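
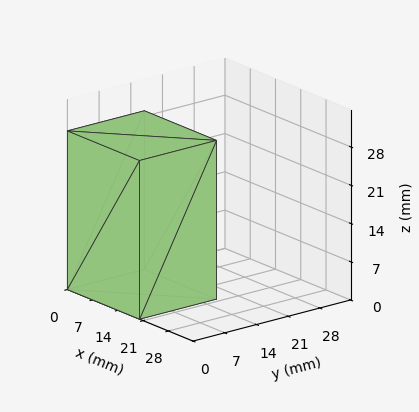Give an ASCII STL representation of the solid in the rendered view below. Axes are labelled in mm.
Reading the render: the shape is a rectangular box, roughly 20 × 17 mm footprint and 29 mm tall (dimensions read to the nearest mm from the axis ticks). For the STL, each face is triangulated and given an outward normal.

solid part
  facet normal 0.0000 0.0000 -1.0000
    outer loop
      vertex 20.000 17.000 0.000
      vertex 20.000 0.000 0.000
      vertex 0.000 0.000 0.000
    endloop
  endfacet
  facet normal 0.0000 0.0000 -1.0000
    outer loop
      vertex 0.000 17.000 0.000
      vertex 20.000 17.000 0.000
      vertex 0.000 0.000 0.000
    endloop
  endfacet
  facet normal 0.0000 0.0000 1.0000
    outer loop
      vertex 0.000 0.000 29.000
      vertex 20.000 0.000 29.000
      vertex 20.000 17.000 29.000
    endloop
  endfacet
  facet normal 0.0000 0.0000 1.0000
    outer loop
      vertex 0.000 0.000 29.000
      vertex 20.000 17.000 29.000
      vertex 0.000 17.000 29.000
    endloop
  endfacet
  facet normal 0.0000 -1.0000 0.0000
    outer loop
      vertex 0.000 0.000 0.000
      vertex 20.000 0.000 0.000
      vertex 20.000 0.000 29.000
    endloop
  endfacet
  facet normal 0.0000 -1.0000 0.0000
    outer loop
      vertex 0.000 0.000 0.000
      vertex 20.000 0.000 29.000
      vertex 0.000 0.000 29.000
    endloop
  endfacet
  facet normal 0.0000 1.0000 0.0000
    outer loop
      vertex 20.000 17.000 29.000
      vertex 20.000 17.000 0.000
      vertex 0.000 17.000 0.000
    endloop
  endfacet
  facet normal 0.0000 1.0000 0.0000
    outer loop
      vertex 0.000 17.000 29.000
      vertex 20.000 17.000 29.000
      vertex 0.000 17.000 0.000
    endloop
  endfacet
  facet normal -1.0000 0.0000 0.0000
    outer loop
      vertex 0.000 17.000 29.000
      vertex 0.000 17.000 0.000
      vertex 0.000 0.000 0.000
    endloop
  endfacet
  facet normal -1.0000 0.0000 0.0000
    outer loop
      vertex 0.000 0.000 29.000
      vertex 0.000 17.000 29.000
      vertex 0.000 0.000 0.000
    endloop
  endfacet
  facet normal 1.0000 0.0000 0.0000
    outer loop
      vertex 20.000 0.000 0.000
      vertex 20.000 17.000 0.000
      vertex 20.000 17.000 29.000
    endloop
  endfacet
  facet normal 1.0000 0.0000 0.0000
    outer loop
      vertex 20.000 0.000 0.000
      vertex 20.000 17.000 29.000
      vertex 20.000 0.000 29.000
    endloop
  endfacet
endsolid part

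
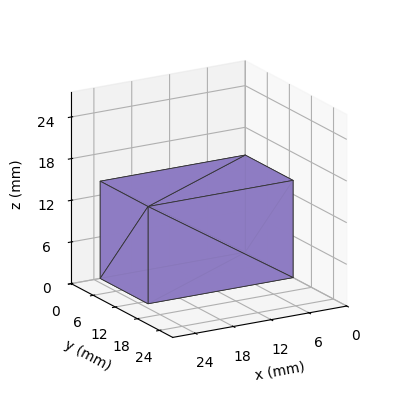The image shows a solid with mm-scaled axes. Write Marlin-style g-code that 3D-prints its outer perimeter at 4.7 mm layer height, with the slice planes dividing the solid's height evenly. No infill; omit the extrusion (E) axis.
Reading the render: the shape is a rectangular box, roughly 23 × 13 mm footprint and 14 mm tall (dimensions read to the nearest mm from the axis ticks). For the g-code, the solid's height is divided into equal slices at the stated Δz and each level perimeter traced with G1 moves after a G0 lift.

; perimeter-only toolpath
G21 ; units = mm
G90 ; absolute positioning
G28 ; home
; layer 1
G0 Z4.7
G0 X0.0 Y0.0
G1 X23.0 Y0.0
G1 X23.0 Y13.0
G1 X0.0 Y13.0
G1 X0.0 Y0.0
; layer 2
G0 Z9.3
G0 X0.0 Y0.0
G1 X23.0 Y0.0
G1 X23.0 Y13.0
G1 X0.0 Y13.0
G1 X0.0 Y0.0
; layer 3
G0 Z14.0
G0 X0.0 Y0.0
G1 X23.0 Y0.0
G1 X23.0 Y13.0
G1 X0.0 Y13.0
G1 X0.0 Y0.0
M2 ; end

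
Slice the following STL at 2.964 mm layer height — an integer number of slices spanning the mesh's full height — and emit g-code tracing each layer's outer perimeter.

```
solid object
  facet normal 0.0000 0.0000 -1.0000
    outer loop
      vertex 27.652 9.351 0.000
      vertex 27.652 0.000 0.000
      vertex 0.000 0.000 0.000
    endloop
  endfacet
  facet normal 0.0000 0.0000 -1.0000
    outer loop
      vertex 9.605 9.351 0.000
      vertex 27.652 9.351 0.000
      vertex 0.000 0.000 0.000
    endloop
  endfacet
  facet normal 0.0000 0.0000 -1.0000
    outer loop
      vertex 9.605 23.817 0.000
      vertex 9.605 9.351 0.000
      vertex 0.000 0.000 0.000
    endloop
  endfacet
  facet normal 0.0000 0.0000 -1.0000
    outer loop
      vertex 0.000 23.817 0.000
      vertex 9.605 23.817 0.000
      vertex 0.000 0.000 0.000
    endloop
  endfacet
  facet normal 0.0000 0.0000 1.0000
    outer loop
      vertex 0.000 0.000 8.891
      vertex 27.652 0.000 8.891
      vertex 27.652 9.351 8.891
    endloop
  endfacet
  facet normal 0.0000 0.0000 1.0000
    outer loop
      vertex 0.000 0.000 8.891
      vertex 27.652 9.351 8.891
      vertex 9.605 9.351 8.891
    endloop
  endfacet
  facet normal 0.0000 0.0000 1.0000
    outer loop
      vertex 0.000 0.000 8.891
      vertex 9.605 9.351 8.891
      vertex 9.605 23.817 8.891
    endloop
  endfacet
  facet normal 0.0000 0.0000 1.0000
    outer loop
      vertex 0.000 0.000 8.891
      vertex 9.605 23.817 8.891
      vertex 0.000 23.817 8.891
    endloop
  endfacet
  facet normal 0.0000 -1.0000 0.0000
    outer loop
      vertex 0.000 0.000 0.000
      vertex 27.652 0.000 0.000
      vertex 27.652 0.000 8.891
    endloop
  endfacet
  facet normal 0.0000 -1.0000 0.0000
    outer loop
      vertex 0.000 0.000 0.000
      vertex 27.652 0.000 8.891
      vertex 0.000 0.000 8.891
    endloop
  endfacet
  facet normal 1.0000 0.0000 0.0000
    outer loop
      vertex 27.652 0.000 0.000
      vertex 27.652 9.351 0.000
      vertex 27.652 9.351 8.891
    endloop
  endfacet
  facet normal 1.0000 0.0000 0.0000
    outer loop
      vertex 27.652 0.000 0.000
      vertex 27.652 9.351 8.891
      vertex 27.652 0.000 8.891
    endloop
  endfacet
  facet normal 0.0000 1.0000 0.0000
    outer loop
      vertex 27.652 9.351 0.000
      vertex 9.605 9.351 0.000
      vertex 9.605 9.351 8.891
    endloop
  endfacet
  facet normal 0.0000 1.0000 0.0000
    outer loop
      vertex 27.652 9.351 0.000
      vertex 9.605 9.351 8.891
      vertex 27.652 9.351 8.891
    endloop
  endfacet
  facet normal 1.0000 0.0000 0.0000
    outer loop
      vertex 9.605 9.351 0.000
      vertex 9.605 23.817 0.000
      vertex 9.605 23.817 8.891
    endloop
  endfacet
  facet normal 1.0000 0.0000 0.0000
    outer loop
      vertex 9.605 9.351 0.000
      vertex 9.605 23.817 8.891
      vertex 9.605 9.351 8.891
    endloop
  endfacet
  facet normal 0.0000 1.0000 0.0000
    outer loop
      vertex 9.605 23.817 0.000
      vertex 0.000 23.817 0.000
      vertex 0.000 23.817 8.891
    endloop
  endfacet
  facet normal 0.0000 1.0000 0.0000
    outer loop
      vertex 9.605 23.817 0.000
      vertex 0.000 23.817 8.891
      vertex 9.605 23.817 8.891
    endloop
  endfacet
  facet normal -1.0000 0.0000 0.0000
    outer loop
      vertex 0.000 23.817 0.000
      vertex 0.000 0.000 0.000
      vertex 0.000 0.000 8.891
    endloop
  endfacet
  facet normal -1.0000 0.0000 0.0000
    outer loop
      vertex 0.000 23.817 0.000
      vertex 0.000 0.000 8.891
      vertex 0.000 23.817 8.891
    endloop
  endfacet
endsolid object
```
; perimeter-only toolpath
G21 ; units = mm
G90 ; absolute positioning
G28 ; home
; layer 1
G0 Z2.964
G0 X0.000 Y0.000
G1 X27.652 Y0.000
G1 X27.652 Y9.351
G1 X9.605 Y9.351
G1 X9.605 Y23.817
G1 X0.000 Y23.817
G1 X0.000 Y0.000
; layer 2
G0 Z5.927
G0 X0.000 Y0.000
G1 X27.652 Y0.000
G1 X27.652 Y9.351
G1 X9.605 Y9.351
G1 X9.605 Y23.817
G1 X0.000 Y23.817
G1 X0.000 Y0.000
; layer 3
G0 Z8.891
G0 X0.000 Y0.000
G1 X27.652 Y0.000
G1 X27.652 Y9.351
G1 X9.605 Y9.351
G1 X9.605 Y23.817
G1 X0.000 Y23.817
G1 X0.000 Y0.000
M2 ; end

The solid is an L-shaped prism: outer 27.7 × 23.8 mm, arm thicknesses ≈ 9.35 mm (horizontal) and 9.61 mm (vertical), extruded 8.89 mm in z. Slicing at Δz = 2.964 mm — 3 equal slices spanning the solid's height, so layer i sits at z = i·h/3 — gives 3 non-empty perimeters. Each is a 6-segment closed polygon; G0 lifts to the layer z and rapids to the start vertex, then G1 traces the edges.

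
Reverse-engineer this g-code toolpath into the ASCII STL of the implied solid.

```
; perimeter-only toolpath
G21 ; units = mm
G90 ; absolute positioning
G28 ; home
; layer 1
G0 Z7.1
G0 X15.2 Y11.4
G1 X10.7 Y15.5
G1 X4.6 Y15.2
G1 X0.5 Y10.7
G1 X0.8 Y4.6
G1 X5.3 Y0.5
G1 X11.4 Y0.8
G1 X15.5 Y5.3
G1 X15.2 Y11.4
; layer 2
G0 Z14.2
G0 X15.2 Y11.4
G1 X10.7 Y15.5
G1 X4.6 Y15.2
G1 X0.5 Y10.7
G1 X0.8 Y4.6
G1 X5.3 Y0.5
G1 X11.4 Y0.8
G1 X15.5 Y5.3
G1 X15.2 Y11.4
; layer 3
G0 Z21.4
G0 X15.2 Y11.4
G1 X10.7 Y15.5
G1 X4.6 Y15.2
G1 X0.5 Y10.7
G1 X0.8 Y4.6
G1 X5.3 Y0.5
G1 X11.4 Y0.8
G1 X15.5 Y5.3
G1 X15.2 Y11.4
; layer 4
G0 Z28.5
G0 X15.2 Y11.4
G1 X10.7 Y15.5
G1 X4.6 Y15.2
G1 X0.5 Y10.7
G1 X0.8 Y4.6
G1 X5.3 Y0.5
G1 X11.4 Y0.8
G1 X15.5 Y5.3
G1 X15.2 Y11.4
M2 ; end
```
solid part
  facet normal 0.0000 0.0000 -1.0000
    outer loop
      vertex 4.6 15.2 0.0
      vertex 10.7 15.5 0.0
      vertex 15.2 11.4 0.0
    endloop
  endfacet
  facet normal 0.0000 0.0000 -1.0000
    outer loop
      vertex 0.5 10.7 0.0
      vertex 4.6 15.2 0.0
      vertex 15.2 11.4 0.0
    endloop
  endfacet
  facet normal 0.0000 0.0000 -1.0000
    outer loop
      vertex 0.8 4.6 0.0
      vertex 0.5 10.7 0.0
      vertex 15.2 11.4 0.0
    endloop
  endfacet
  facet normal 0.0000 0.0000 -1.0000
    outer loop
      vertex 5.3 0.5 0.0
      vertex 0.8 4.6 0.0
      vertex 15.2 11.4 0.0
    endloop
  endfacet
  facet normal 0.0000 0.0000 -1.0000
    outer loop
      vertex 11.4 0.8 0.0
      vertex 5.3 0.5 0.0
      vertex 15.2 11.4 0.0
    endloop
  endfacet
  facet normal 0.0000 0.0000 -1.0000
    outer loop
      vertex 15.5 5.3 0.0
      vertex 11.4 0.8 0.0
      vertex 15.2 11.4 0.0
    endloop
  endfacet
  facet normal 0.0000 0.0000 1.0000
    outer loop
      vertex 15.2 11.4 28.5
      vertex 10.7 15.5 28.5
      vertex 4.6 15.2 28.5
    endloop
  endfacet
  facet normal 0.0000 0.0000 1.0000
    outer loop
      vertex 15.2 11.4 28.5
      vertex 4.6 15.2 28.5
      vertex 0.5 10.7 28.5
    endloop
  endfacet
  facet normal 0.0000 0.0000 1.0000
    outer loop
      vertex 15.2 11.4 28.5
      vertex 0.5 10.7 28.5
      vertex 0.8 4.6 28.5
    endloop
  endfacet
  facet normal 0.0000 0.0000 1.0000
    outer loop
      vertex 15.2 11.4 28.5
      vertex 0.8 4.6 28.5
      vertex 5.3 0.5 28.5
    endloop
  endfacet
  facet normal 0.0000 0.0000 1.0000
    outer loop
      vertex 15.2 11.4 28.5
      vertex 5.3 0.5 28.5
      vertex 11.4 0.8 28.5
    endloop
  endfacet
  facet normal 0.0000 0.0000 1.0000
    outer loop
      vertex 15.2 11.4 28.5
      vertex 11.4 0.8 28.5
      vertex 15.5 5.3 28.5
    endloop
  endfacet
  facet normal 0.6735 0.7392 0.0000
    outer loop
      vertex 15.2 11.4 0.0
      vertex 10.7 15.5 0.0
      vertex 10.7 15.5 28.5
    endloop
  endfacet
  facet normal 0.6735 0.7392 0.0000
    outer loop
      vertex 15.2 11.4 0.0
      vertex 10.7 15.5 28.5
      vertex 15.2 11.4 28.5
    endloop
  endfacet
  facet normal -0.0491 0.9988 0.0000
    outer loop
      vertex 10.7 15.5 0.0
      vertex 4.6 15.2 0.0
      vertex 4.6 15.2 28.5
    endloop
  endfacet
  facet normal -0.0491 0.9988 0.0000
    outer loop
      vertex 10.7 15.5 0.0
      vertex 4.6 15.2 28.5
      vertex 10.7 15.5 28.5
    endloop
  endfacet
  facet normal -0.7392 0.6735 0.0000
    outer loop
      vertex 4.6 15.2 0.0
      vertex 0.5 10.7 0.0
      vertex 0.5 10.7 28.5
    endloop
  endfacet
  facet normal -0.7392 0.6735 0.0000
    outer loop
      vertex 4.6 15.2 0.0
      vertex 0.5 10.7 28.5
      vertex 4.6 15.2 28.5
    endloop
  endfacet
  facet normal -0.9988 -0.0491 0.0000
    outer loop
      vertex 0.5 10.7 0.0
      vertex 0.8 4.6 0.0
      vertex 0.8 4.6 28.5
    endloop
  endfacet
  facet normal -0.9988 -0.0491 0.0000
    outer loop
      vertex 0.5 10.7 0.0
      vertex 0.8 4.6 28.5
      vertex 0.5 10.7 28.5
    endloop
  endfacet
  facet normal -0.6735 -0.7392 0.0000
    outer loop
      vertex 0.8 4.6 0.0
      vertex 5.3 0.5 0.0
      vertex 5.3 0.5 28.5
    endloop
  endfacet
  facet normal -0.6735 -0.7392 0.0000
    outer loop
      vertex 0.8 4.6 0.0
      vertex 5.3 0.5 28.5
      vertex 0.8 4.6 28.5
    endloop
  endfacet
  facet normal 0.0491 -0.9988 0.0000
    outer loop
      vertex 5.3 0.5 0.0
      vertex 11.4 0.8 0.0
      vertex 11.4 0.8 28.5
    endloop
  endfacet
  facet normal 0.0491 -0.9988 0.0000
    outer loop
      vertex 5.3 0.5 0.0
      vertex 11.4 0.8 28.5
      vertex 5.3 0.5 28.5
    endloop
  endfacet
  facet normal 0.7392 -0.6735 0.0000
    outer loop
      vertex 11.4 0.8 0.0
      vertex 15.5 5.3 0.0
      vertex 15.5 5.3 28.5
    endloop
  endfacet
  facet normal 0.7392 -0.6735 0.0000
    outer loop
      vertex 11.4 0.8 0.0
      vertex 15.5 5.3 28.5
      vertex 11.4 0.8 28.5
    endloop
  endfacet
  facet normal 0.9988 0.0491 0.0000
    outer loop
      vertex 15.5 5.3 0.0
      vertex 15.2 11.4 0.0
      vertex 15.2 11.4 28.5
    endloop
  endfacet
  facet normal 0.9988 0.0491 0.0000
    outer loop
      vertex 15.5 5.3 0.0
      vertex 15.2 11.4 28.5
      vertex 15.5 5.3 28.5
    endloop
  endfacet
endsolid part

The G0 Z moves step by Δz≈7.1 mm. Every layer's G1 loop is the same polygon, so the solid is a straight extrusion of it from z=0 to z≈28.5. Closing with flat bottom and top caps and triangulating gives 28 facets — a regular 8-sided prism (a cylinder approximated with 8 flat sides), circumscribed radius ≈ 8 mm, height ≈ 28.5 mm.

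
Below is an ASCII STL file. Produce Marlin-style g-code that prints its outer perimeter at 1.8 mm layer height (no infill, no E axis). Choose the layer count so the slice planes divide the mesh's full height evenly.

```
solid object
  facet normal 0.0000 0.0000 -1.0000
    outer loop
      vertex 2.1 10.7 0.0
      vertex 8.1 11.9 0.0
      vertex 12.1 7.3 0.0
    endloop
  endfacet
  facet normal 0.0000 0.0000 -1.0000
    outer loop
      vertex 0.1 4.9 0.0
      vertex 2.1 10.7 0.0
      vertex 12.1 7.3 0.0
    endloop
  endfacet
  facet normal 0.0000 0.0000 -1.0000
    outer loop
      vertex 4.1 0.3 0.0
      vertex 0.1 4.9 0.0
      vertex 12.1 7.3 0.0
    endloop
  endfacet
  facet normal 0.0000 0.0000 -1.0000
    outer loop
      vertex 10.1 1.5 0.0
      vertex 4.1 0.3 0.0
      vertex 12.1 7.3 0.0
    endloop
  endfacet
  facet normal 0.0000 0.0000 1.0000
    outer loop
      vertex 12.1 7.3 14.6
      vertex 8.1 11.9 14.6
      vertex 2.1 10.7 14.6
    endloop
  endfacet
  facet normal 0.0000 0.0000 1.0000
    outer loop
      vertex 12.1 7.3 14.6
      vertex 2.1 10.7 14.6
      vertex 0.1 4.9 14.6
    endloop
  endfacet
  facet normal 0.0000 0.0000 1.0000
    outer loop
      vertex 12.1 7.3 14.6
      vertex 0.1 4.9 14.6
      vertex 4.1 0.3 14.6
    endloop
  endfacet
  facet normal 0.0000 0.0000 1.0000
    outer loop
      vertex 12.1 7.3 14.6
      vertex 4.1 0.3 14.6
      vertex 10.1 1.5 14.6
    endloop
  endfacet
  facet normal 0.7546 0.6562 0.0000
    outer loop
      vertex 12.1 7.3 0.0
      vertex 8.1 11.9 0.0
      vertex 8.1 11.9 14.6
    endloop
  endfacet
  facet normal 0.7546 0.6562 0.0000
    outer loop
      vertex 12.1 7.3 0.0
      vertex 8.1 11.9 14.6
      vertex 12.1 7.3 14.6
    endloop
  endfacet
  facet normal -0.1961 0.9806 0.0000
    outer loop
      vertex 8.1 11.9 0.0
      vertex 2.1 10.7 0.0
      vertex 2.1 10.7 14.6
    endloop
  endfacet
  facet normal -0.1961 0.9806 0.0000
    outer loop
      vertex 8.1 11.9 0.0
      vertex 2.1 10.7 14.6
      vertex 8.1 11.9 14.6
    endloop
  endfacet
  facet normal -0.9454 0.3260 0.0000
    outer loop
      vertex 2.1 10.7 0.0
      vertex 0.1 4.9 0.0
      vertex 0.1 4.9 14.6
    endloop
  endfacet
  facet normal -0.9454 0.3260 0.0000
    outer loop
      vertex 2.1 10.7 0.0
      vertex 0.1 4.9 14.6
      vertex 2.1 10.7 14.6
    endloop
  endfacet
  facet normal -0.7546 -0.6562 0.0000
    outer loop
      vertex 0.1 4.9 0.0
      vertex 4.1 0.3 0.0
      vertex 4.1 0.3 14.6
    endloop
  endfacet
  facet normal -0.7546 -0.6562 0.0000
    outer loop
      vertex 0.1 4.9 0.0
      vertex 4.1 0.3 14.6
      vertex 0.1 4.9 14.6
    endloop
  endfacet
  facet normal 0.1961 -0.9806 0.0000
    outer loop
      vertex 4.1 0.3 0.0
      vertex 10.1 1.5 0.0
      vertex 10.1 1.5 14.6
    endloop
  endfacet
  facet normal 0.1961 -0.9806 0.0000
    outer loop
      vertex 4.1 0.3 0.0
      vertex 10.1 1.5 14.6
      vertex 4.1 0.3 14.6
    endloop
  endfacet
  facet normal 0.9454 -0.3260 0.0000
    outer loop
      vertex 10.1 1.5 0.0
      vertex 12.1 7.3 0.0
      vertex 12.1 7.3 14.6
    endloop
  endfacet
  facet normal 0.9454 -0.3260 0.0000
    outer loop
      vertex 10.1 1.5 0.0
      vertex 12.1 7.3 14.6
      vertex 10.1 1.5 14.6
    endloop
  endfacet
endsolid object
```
; perimeter-only toolpath
G21 ; units = mm
G90 ; absolute positioning
G28 ; home
; layer 1
G0 Z1.8
G0 X12.1 Y7.3
G1 X8.1 Y11.9
G1 X2.1 Y10.7
G1 X0.1 Y4.9
G1 X4.1 Y0.3
G1 X10.1 Y1.5
G1 X12.1 Y7.3
; layer 2
G0 Z3.6
G0 X12.1 Y7.3
G1 X8.1 Y11.9
G1 X2.1 Y10.7
G1 X0.1 Y4.9
G1 X4.1 Y0.3
G1 X10.1 Y1.5
G1 X12.1 Y7.3
; layer 3
G0 Z5.5
G0 X12.1 Y7.3
G1 X8.1 Y11.9
G1 X2.1 Y10.7
G1 X0.1 Y4.9
G1 X4.1 Y0.3
G1 X10.1 Y1.5
G1 X12.1 Y7.3
; layer 4
G0 Z7.3
G0 X12.1 Y7.3
G1 X8.1 Y11.9
G1 X2.1 Y10.7
G1 X0.1 Y4.9
G1 X4.1 Y0.3
G1 X10.1 Y1.5
G1 X12.1 Y7.3
; layer 5
G0 Z9.1
G0 X12.1 Y7.3
G1 X8.1 Y11.9
G1 X2.1 Y10.7
G1 X0.1 Y4.9
G1 X4.1 Y0.3
G1 X10.1 Y1.5
G1 X12.1 Y7.3
; layer 6
G0 Z10.9
G0 X12.1 Y7.3
G1 X8.1 Y11.9
G1 X2.1 Y10.7
G1 X0.1 Y4.9
G1 X4.1 Y0.3
G1 X10.1 Y1.5
G1 X12.1 Y7.3
; layer 7
G0 Z12.8
G0 X12.1 Y7.3
G1 X8.1 Y11.9
G1 X2.1 Y10.7
G1 X0.1 Y4.9
G1 X4.1 Y0.3
G1 X10.1 Y1.5
G1 X12.1 Y7.3
; layer 8
G0 Z14.6
G0 X12.1 Y7.3
G1 X8.1 Y11.9
G1 X2.1 Y10.7
G1 X0.1 Y4.9
G1 X4.1 Y0.3
G1 X10.1 Y1.5
G1 X12.1 Y7.3
M2 ; end

The solid is a regular 6-sided prism (a cylinder approximated with 6 flat sides), circumscribed radius ≈ 6.1 mm, height ≈ 14.6 mm. Slicing at Δz = 1.8 mm — 8 equal slices spanning the solid's height, so layer i sits at z = i·h/8 — gives 8 non-empty perimeters. Each is a 6-segment closed polygon; G0 lifts to the layer z and rapids to the start vertex, then G1 traces the edges.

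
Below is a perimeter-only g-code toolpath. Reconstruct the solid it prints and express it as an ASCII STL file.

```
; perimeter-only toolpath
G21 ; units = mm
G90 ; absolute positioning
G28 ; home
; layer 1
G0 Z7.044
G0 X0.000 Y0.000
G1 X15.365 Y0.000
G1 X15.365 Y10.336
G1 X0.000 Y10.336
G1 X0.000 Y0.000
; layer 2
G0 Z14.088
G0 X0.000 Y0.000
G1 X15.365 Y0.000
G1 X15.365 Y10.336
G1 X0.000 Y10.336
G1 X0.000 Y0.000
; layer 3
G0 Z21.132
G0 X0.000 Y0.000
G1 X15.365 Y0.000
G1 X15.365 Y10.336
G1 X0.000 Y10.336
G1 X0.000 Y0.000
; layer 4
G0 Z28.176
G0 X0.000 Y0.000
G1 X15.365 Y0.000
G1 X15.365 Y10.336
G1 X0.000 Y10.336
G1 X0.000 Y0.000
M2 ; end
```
solid part
  facet normal 0.0000 0.0000 -1.0000
    outer loop
      vertex 15.365 10.336 0.000
      vertex 15.365 0.000 0.000
      vertex 0.000 0.000 0.000
    endloop
  endfacet
  facet normal 0.0000 0.0000 -1.0000
    outer loop
      vertex 0.000 10.336 0.000
      vertex 15.365 10.336 0.000
      vertex 0.000 0.000 0.000
    endloop
  endfacet
  facet normal 0.0000 0.0000 1.0000
    outer loop
      vertex 0.000 0.000 28.176
      vertex 15.365 0.000 28.176
      vertex 15.365 10.336 28.176
    endloop
  endfacet
  facet normal 0.0000 0.0000 1.0000
    outer loop
      vertex 0.000 0.000 28.176
      vertex 15.365 10.336 28.176
      vertex 0.000 10.336 28.176
    endloop
  endfacet
  facet normal 0.0000 -1.0000 0.0000
    outer loop
      vertex 0.000 0.000 0.000
      vertex 15.365 0.000 0.000
      vertex 15.365 0.000 28.176
    endloop
  endfacet
  facet normal 0.0000 -1.0000 0.0000
    outer loop
      vertex 0.000 0.000 0.000
      vertex 15.365 0.000 28.176
      vertex 0.000 0.000 28.176
    endloop
  endfacet
  facet normal 0.0000 1.0000 0.0000
    outer loop
      vertex 15.365 10.336 28.176
      vertex 15.365 10.336 0.000
      vertex 0.000 10.336 0.000
    endloop
  endfacet
  facet normal 0.0000 1.0000 0.0000
    outer loop
      vertex 0.000 10.336 28.176
      vertex 15.365 10.336 28.176
      vertex 0.000 10.336 0.000
    endloop
  endfacet
  facet normal -1.0000 0.0000 0.0000
    outer loop
      vertex 0.000 10.336 28.176
      vertex 0.000 10.336 0.000
      vertex 0.000 0.000 0.000
    endloop
  endfacet
  facet normal -1.0000 0.0000 0.0000
    outer loop
      vertex 0.000 0.000 28.176
      vertex 0.000 10.336 28.176
      vertex 0.000 0.000 0.000
    endloop
  endfacet
  facet normal 1.0000 0.0000 0.0000
    outer loop
      vertex 15.365 0.000 0.000
      vertex 15.365 10.336 0.000
      vertex 15.365 10.336 28.176
    endloop
  endfacet
  facet normal 1.0000 0.0000 0.0000
    outer loop
      vertex 15.365 0.000 0.000
      vertex 15.365 10.336 28.176
      vertex 15.365 0.000 28.176
    endloop
  endfacet
endsolid part

The G0 Z moves step by Δz≈7.044 mm. Every layer's G1 loop is the same polygon, so the solid is a straight extrusion of it from z=0 to z≈28.2. Closing with flat bottom and top caps and triangulating gives 12 facets — a rectangular box, roughly 15.4 × 10.3 mm footprint and 28.2 mm tall.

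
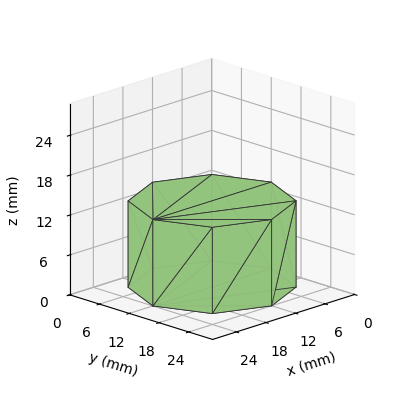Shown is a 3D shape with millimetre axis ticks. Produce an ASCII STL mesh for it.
Reading the render: the shape is a regular 8-sided prism (a cylinder approximated with 8 flat sides), circumscribed radius ≈ 12 mm, height ≈ 13 mm (dimensions read to the nearest mm from the axis ticks). For the STL, each face is triangulated and given an outward normal.

solid part
  facet normal 0.0000 0.0000 -1.0000
    outer loop
      vertex 12.000 24.000 0.000
      vertex 20.485 20.485 0.000
      vertex 24.000 12.000 0.000
    endloop
  endfacet
  facet normal 0.0000 0.0000 -1.0000
    outer loop
      vertex 3.515 20.485 0.000
      vertex 12.000 24.000 0.000
      vertex 24.000 12.000 0.000
    endloop
  endfacet
  facet normal 0.0000 0.0000 -1.0000
    outer loop
      vertex 0.000 12.000 0.000
      vertex 3.515 20.485 0.000
      vertex 24.000 12.000 0.000
    endloop
  endfacet
  facet normal 0.0000 0.0000 -1.0000
    outer loop
      vertex 3.515 3.515 0.000
      vertex 0.000 12.000 0.000
      vertex 24.000 12.000 0.000
    endloop
  endfacet
  facet normal 0.0000 0.0000 -1.0000
    outer loop
      vertex 12.000 0.000 0.000
      vertex 3.515 3.515 0.000
      vertex 24.000 12.000 0.000
    endloop
  endfacet
  facet normal 0.0000 0.0000 -1.0000
    outer loop
      vertex 20.485 3.515 0.000
      vertex 12.000 0.000 0.000
      vertex 24.000 12.000 0.000
    endloop
  endfacet
  facet normal 0.0000 0.0000 1.0000
    outer loop
      vertex 24.000 12.000 13.000
      vertex 20.485 20.485 13.000
      vertex 12.000 24.000 13.000
    endloop
  endfacet
  facet normal 0.0000 0.0000 1.0000
    outer loop
      vertex 24.000 12.000 13.000
      vertex 12.000 24.000 13.000
      vertex 3.515 20.485 13.000
    endloop
  endfacet
  facet normal 0.0000 0.0000 1.0000
    outer loop
      vertex 24.000 12.000 13.000
      vertex 3.515 20.485 13.000
      vertex 0.000 12.000 13.000
    endloop
  endfacet
  facet normal 0.0000 0.0000 1.0000
    outer loop
      vertex 24.000 12.000 13.000
      vertex 0.000 12.000 13.000
      vertex 3.515 3.515 13.000
    endloop
  endfacet
  facet normal 0.0000 0.0000 1.0000
    outer loop
      vertex 24.000 12.000 13.000
      vertex 3.515 3.515 13.000
      vertex 12.000 0.000 13.000
    endloop
  endfacet
  facet normal 0.0000 0.0000 1.0000
    outer loop
      vertex 24.000 12.000 13.000
      vertex 12.000 0.000 13.000
      vertex 20.485 3.515 13.000
    endloop
  endfacet
  facet normal 0.9239 0.3827 0.0000
    outer loop
      vertex 24.000 12.000 0.000
      vertex 20.485 20.485 0.000
      vertex 20.485 20.485 13.000
    endloop
  endfacet
  facet normal 0.9239 0.3827 0.0000
    outer loop
      vertex 24.000 12.000 0.000
      vertex 20.485 20.485 13.000
      vertex 24.000 12.000 13.000
    endloop
  endfacet
  facet normal 0.3827 0.9239 0.0000
    outer loop
      vertex 20.485 20.485 0.000
      vertex 12.000 24.000 0.000
      vertex 12.000 24.000 13.000
    endloop
  endfacet
  facet normal 0.3827 0.9239 0.0000
    outer loop
      vertex 20.485 20.485 0.000
      vertex 12.000 24.000 13.000
      vertex 20.485 20.485 13.000
    endloop
  endfacet
  facet normal -0.3827 0.9239 0.0000
    outer loop
      vertex 12.000 24.000 0.000
      vertex 3.515 20.485 0.000
      vertex 3.515 20.485 13.000
    endloop
  endfacet
  facet normal -0.3827 0.9239 0.0000
    outer loop
      vertex 12.000 24.000 0.000
      vertex 3.515 20.485 13.000
      vertex 12.000 24.000 13.000
    endloop
  endfacet
  facet normal -0.9239 0.3827 0.0000
    outer loop
      vertex 3.515 20.485 0.000
      vertex 0.000 12.000 0.000
      vertex 0.000 12.000 13.000
    endloop
  endfacet
  facet normal -0.9239 0.3827 0.0000
    outer loop
      vertex 3.515 20.485 0.000
      vertex 0.000 12.000 13.000
      vertex 3.515 20.485 13.000
    endloop
  endfacet
  facet normal -0.9239 -0.3827 0.0000
    outer loop
      vertex 0.000 12.000 0.000
      vertex 3.515 3.515 0.000
      vertex 3.515 3.515 13.000
    endloop
  endfacet
  facet normal -0.9239 -0.3827 0.0000
    outer loop
      vertex 0.000 12.000 0.000
      vertex 3.515 3.515 13.000
      vertex 0.000 12.000 13.000
    endloop
  endfacet
  facet normal -0.3827 -0.9239 0.0000
    outer loop
      vertex 3.515 3.515 0.000
      vertex 12.000 0.000 0.000
      vertex 12.000 0.000 13.000
    endloop
  endfacet
  facet normal -0.3827 -0.9239 0.0000
    outer loop
      vertex 3.515 3.515 0.000
      vertex 12.000 0.000 13.000
      vertex 3.515 3.515 13.000
    endloop
  endfacet
  facet normal 0.3827 -0.9239 0.0000
    outer loop
      vertex 12.000 0.000 0.000
      vertex 20.485 3.515 0.000
      vertex 20.485 3.515 13.000
    endloop
  endfacet
  facet normal 0.3827 -0.9239 0.0000
    outer loop
      vertex 12.000 0.000 0.000
      vertex 20.485 3.515 13.000
      vertex 12.000 0.000 13.000
    endloop
  endfacet
  facet normal 0.9239 -0.3827 0.0000
    outer loop
      vertex 20.485 3.515 0.000
      vertex 24.000 12.000 0.000
      vertex 24.000 12.000 13.000
    endloop
  endfacet
  facet normal 0.9239 -0.3827 0.0000
    outer loop
      vertex 20.485 3.515 0.000
      vertex 24.000 12.000 13.000
      vertex 20.485 3.515 13.000
    endloop
  endfacet
endsolid part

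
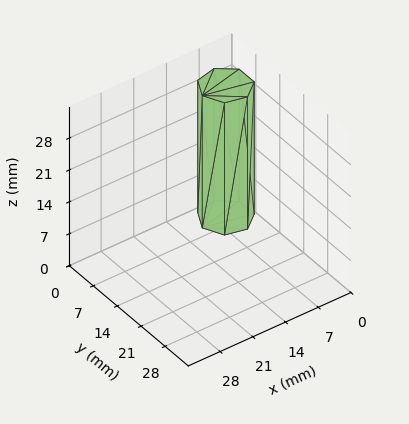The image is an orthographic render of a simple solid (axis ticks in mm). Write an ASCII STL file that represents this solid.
Reading the render: the shape is a regular 7-sided prism (a cylinder approximated with 7 flat sides), circumscribed radius ≈ 5 mm, height ≈ 29 mm (dimensions read to the nearest mm from the axis ticks). For the STL, each face is triangulated and given an outward normal.

solid part
  facet normal 0.0000 0.0000 -1.0000
    outer loop
      vertex 3.9 9.9 0.0
      vertex 8.1 8.9 0.0
      vertex 10.0 5.0 0.0
    endloop
  endfacet
  facet normal 0.0000 0.0000 -1.0000
    outer loop
      vertex 0.5 7.2 0.0
      vertex 3.9 9.9 0.0
      vertex 10.0 5.0 0.0
    endloop
  endfacet
  facet normal 0.0000 0.0000 -1.0000
    outer loop
      vertex 0.5 2.8 0.0
      vertex 0.5 7.2 0.0
      vertex 10.0 5.0 0.0
    endloop
  endfacet
  facet normal 0.0000 0.0000 -1.0000
    outer loop
      vertex 3.9 0.1 0.0
      vertex 0.5 2.8 0.0
      vertex 10.0 5.0 0.0
    endloop
  endfacet
  facet normal 0.0000 0.0000 -1.0000
    outer loop
      vertex 8.1 1.1 0.0
      vertex 3.9 0.1 0.0
      vertex 10.0 5.0 0.0
    endloop
  endfacet
  facet normal 0.0000 0.0000 1.0000
    outer loop
      vertex 10.0 5.0 29.0
      vertex 8.1 8.9 29.0
      vertex 3.9 9.9 29.0
    endloop
  endfacet
  facet normal 0.0000 0.0000 1.0000
    outer loop
      vertex 10.0 5.0 29.0
      vertex 3.9 9.9 29.0
      vertex 0.5 7.2 29.0
    endloop
  endfacet
  facet normal 0.0000 0.0000 1.0000
    outer loop
      vertex 10.0 5.0 29.0
      vertex 0.5 7.2 29.0
      vertex 0.5 2.8 29.0
    endloop
  endfacet
  facet normal 0.0000 0.0000 1.0000
    outer loop
      vertex 10.0 5.0 29.0
      vertex 0.5 2.8 29.0
      vertex 3.9 0.1 29.0
    endloop
  endfacet
  facet normal 0.0000 0.0000 1.0000
    outer loop
      vertex 10.0 5.0 29.0
      vertex 3.9 0.1 29.0
      vertex 8.1 1.1 29.0
    endloop
  endfacet
  facet normal 0.8990 0.4380 0.0000
    outer loop
      vertex 10.0 5.0 0.0
      vertex 8.1 8.9 0.0
      vertex 8.1 8.9 29.0
    endloop
  endfacet
  facet normal 0.8990 0.4380 0.0000
    outer loop
      vertex 10.0 5.0 0.0
      vertex 8.1 8.9 29.0
      vertex 10.0 5.0 29.0
    endloop
  endfacet
  facet normal 0.2316 0.9728 0.0000
    outer loop
      vertex 8.1 8.9 0.0
      vertex 3.9 9.9 0.0
      vertex 3.9 9.9 29.0
    endloop
  endfacet
  facet normal 0.2316 0.9728 0.0000
    outer loop
      vertex 8.1 8.9 0.0
      vertex 3.9 9.9 29.0
      vertex 8.1 8.9 29.0
    endloop
  endfacet
  facet normal -0.6219 0.7831 0.0000
    outer loop
      vertex 3.9 9.9 0.0
      vertex 0.5 7.2 0.0
      vertex 0.5 7.2 29.0
    endloop
  endfacet
  facet normal -0.6219 0.7831 0.0000
    outer loop
      vertex 3.9 9.9 0.0
      vertex 0.5 7.2 29.0
      vertex 3.9 9.9 29.0
    endloop
  endfacet
  facet normal -1.0000 0.0000 0.0000
    outer loop
      vertex 0.5 7.2 0.0
      vertex 0.5 2.8 0.0
      vertex 0.5 2.8 29.0
    endloop
  endfacet
  facet normal -1.0000 0.0000 0.0000
    outer loop
      vertex 0.5 7.2 0.0
      vertex 0.5 2.8 29.0
      vertex 0.5 7.2 29.0
    endloop
  endfacet
  facet normal -0.6219 -0.7831 0.0000
    outer loop
      vertex 0.5 2.8 0.0
      vertex 3.9 0.1 0.0
      vertex 3.9 0.1 29.0
    endloop
  endfacet
  facet normal -0.6219 -0.7831 0.0000
    outer loop
      vertex 0.5 2.8 0.0
      vertex 3.9 0.1 29.0
      vertex 0.5 2.8 29.0
    endloop
  endfacet
  facet normal 0.2316 -0.9728 0.0000
    outer loop
      vertex 3.9 0.1 0.0
      vertex 8.1 1.1 0.0
      vertex 8.1 1.1 29.0
    endloop
  endfacet
  facet normal 0.2316 -0.9728 0.0000
    outer loop
      vertex 3.9 0.1 0.0
      vertex 8.1 1.1 29.0
      vertex 3.9 0.1 29.0
    endloop
  endfacet
  facet normal 0.8990 -0.4380 0.0000
    outer loop
      vertex 8.1 1.1 0.0
      vertex 10.0 5.0 0.0
      vertex 10.0 5.0 29.0
    endloop
  endfacet
  facet normal 0.8990 -0.4380 0.0000
    outer loop
      vertex 8.1 1.1 0.0
      vertex 10.0 5.0 29.0
      vertex 8.1 1.1 29.0
    endloop
  endfacet
endsolid part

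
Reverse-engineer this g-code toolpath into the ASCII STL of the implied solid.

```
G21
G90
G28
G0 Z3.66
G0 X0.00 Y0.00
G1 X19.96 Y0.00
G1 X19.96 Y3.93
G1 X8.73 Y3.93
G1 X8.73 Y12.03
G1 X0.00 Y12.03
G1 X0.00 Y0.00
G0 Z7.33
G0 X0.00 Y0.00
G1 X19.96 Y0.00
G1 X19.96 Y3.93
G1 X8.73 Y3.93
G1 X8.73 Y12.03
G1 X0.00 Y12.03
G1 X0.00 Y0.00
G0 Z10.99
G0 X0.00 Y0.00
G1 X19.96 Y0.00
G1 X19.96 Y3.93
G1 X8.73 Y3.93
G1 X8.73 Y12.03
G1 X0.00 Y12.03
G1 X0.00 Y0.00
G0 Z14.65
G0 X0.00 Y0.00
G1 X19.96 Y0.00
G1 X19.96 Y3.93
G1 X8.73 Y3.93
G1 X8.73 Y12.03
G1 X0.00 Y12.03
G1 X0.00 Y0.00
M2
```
solid part
  facet normal 0.0000 0.0000 -1.0000
    outer loop
      vertex 19.96 3.93 0.00
      vertex 19.96 0.00 0.00
      vertex 0.00 0.00 0.00
    endloop
  endfacet
  facet normal 0.0000 0.0000 -1.0000
    outer loop
      vertex 8.73 3.93 0.00
      vertex 19.96 3.93 0.00
      vertex 0.00 0.00 0.00
    endloop
  endfacet
  facet normal 0.0000 0.0000 -1.0000
    outer loop
      vertex 8.73 12.03 0.00
      vertex 8.73 3.93 0.00
      vertex 0.00 0.00 0.00
    endloop
  endfacet
  facet normal 0.0000 0.0000 -1.0000
    outer loop
      vertex 0.00 12.03 0.00
      vertex 8.73 12.03 0.00
      vertex 0.00 0.00 0.00
    endloop
  endfacet
  facet normal 0.0000 0.0000 1.0000
    outer loop
      vertex 0.00 0.00 14.65
      vertex 19.96 0.00 14.65
      vertex 19.96 3.93 14.65
    endloop
  endfacet
  facet normal 0.0000 0.0000 1.0000
    outer loop
      vertex 0.00 0.00 14.65
      vertex 19.96 3.93 14.65
      vertex 8.73 3.93 14.65
    endloop
  endfacet
  facet normal 0.0000 0.0000 1.0000
    outer loop
      vertex 0.00 0.00 14.65
      vertex 8.73 3.93 14.65
      vertex 8.73 12.03 14.65
    endloop
  endfacet
  facet normal 0.0000 0.0000 1.0000
    outer loop
      vertex 0.00 0.00 14.65
      vertex 8.73 12.03 14.65
      vertex 0.00 12.03 14.65
    endloop
  endfacet
  facet normal 0.0000 -1.0000 0.0000
    outer loop
      vertex 0.00 0.00 0.00
      vertex 19.96 0.00 0.00
      vertex 19.96 0.00 14.65
    endloop
  endfacet
  facet normal 0.0000 -1.0000 0.0000
    outer loop
      vertex 0.00 0.00 0.00
      vertex 19.96 0.00 14.65
      vertex 0.00 0.00 14.65
    endloop
  endfacet
  facet normal 1.0000 0.0000 0.0000
    outer loop
      vertex 19.96 0.00 0.00
      vertex 19.96 3.93 0.00
      vertex 19.96 3.93 14.65
    endloop
  endfacet
  facet normal 1.0000 0.0000 0.0000
    outer loop
      vertex 19.96 0.00 0.00
      vertex 19.96 3.93 14.65
      vertex 19.96 0.00 14.65
    endloop
  endfacet
  facet normal 0.0000 1.0000 0.0000
    outer loop
      vertex 19.96 3.93 0.00
      vertex 8.73 3.93 0.00
      vertex 8.73 3.93 14.65
    endloop
  endfacet
  facet normal 0.0000 1.0000 0.0000
    outer loop
      vertex 19.96 3.93 0.00
      vertex 8.73 3.93 14.65
      vertex 19.96 3.93 14.65
    endloop
  endfacet
  facet normal 1.0000 0.0000 0.0000
    outer loop
      vertex 8.73 3.93 0.00
      vertex 8.73 12.03 0.00
      vertex 8.73 12.03 14.65
    endloop
  endfacet
  facet normal 1.0000 0.0000 0.0000
    outer loop
      vertex 8.73 3.93 0.00
      vertex 8.73 12.03 14.65
      vertex 8.73 3.93 14.65
    endloop
  endfacet
  facet normal 0.0000 1.0000 0.0000
    outer loop
      vertex 8.73 12.03 0.00
      vertex 0.00 12.03 0.00
      vertex 0.00 12.03 14.65
    endloop
  endfacet
  facet normal 0.0000 1.0000 0.0000
    outer loop
      vertex 8.73 12.03 0.00
      vertex 0.00 12.03 14.65
      vertex 8.73 12.03 14.65
    endloop
  endfacet
  facet normal -1.0000 0.0000 0.0000
    outer loop
      vertex 0.00 12.03 0.00
      vertex 0.00 0.00 0.00
      vertex 0.00 0.00 14.65
    endloop
  endfacet
  facet normal -1.0000 0.0000 0.0000
    outer loop
      vertex 0.00 12.03 0.00
      vertex 0.00 0.00 14.65
      vertex 0.00 12.03 14.65
    endloop
  endfacet
endsolid part

The G0 Z moves step by Δz≈3.66 mm. Every layer's G1 loop is the same polygon, so the solid is a straight extrusion of it from z=0 to z≈14.7. Closing with flat bottom and top caps and triangulating gives 20 facets — an L-shaped prism: outer 20 × 12 mm, arm thicknesses ≈ 3.93 mm (horizontal) and 8.73 mm (vertical), extruded 14.7 mm in z.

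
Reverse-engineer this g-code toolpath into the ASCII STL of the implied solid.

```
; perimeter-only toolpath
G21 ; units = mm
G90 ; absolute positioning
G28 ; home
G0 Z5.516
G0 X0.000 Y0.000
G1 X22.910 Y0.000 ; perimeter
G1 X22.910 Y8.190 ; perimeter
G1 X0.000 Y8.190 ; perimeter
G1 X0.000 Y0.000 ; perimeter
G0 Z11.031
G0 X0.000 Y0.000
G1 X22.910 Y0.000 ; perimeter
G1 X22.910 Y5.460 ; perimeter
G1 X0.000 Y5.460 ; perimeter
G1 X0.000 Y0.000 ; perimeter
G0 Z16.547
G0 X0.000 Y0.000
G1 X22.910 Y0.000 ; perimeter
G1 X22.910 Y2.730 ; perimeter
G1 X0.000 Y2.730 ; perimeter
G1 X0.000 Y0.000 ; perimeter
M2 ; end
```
solid part
  facet normal 0.0000 0.0000 -1.0000
    outer loop
      vertex 22.910 10.920 0.000
      vertex 22.910 0.000 0.000
      vertex 0.000 0.000 0.000
    endloop
  endfacet
  facet normal 0.0000 0.0000 -1.0000
    outer loop
      vertex 0.000 10.920 0.000
      vertex 22.910 10.920 0.000
      vertex 0.000 0.000 0.000
    endloop
  endfacet
  facet normal 0.0000 -1.0000 0.0000
    outer loop
      vertex 0.000 0.000 0.000
      vertex 22.910 0.000 0.000
      vertex 22.910 0.000 22.063
    endloop
  endfacet
  facet normal 0.0000 -1.0000 0.0000
    outer loop
      vertex 0.000 0.000 0.000
      vertex 22.910 0.000 22.063
      vertex 0.000 0.000 22.063
    endloop
  endfacet
  facet normal 0.0000 0.8962 0.4436
    outer loop
      vertex 0.000 0.000 22.063
      vertex 22.910 0.000 22.063
      vertex 22.910 10.920 0.000
    endloop
  endfacet
  facet normal 0.0000 0.8962 0.4436
    outer loop
      vertex 0.000 0.000 22.063
      vertex 22.910 10.920 0.000
      vertex 0.000 10.920 0.000
    endloop
  endfacet
  facet normal -1.0000 0.0000 0.0000
    outer loop
      vertex 0.000 0.000 22.063
      vertex 0.000 10.920 0.000
      vertex 0.000 0.000 0.000
    endloop
  endfacet
  facet normal 1.0000 0.0000 0.0000
    outer loop
      vertex 22.910 0.000 0.000
      vertex 22.910 10.920 0.000
      vertex 22.910 0.000 22.063
    endloop
  endfacet
endsolid part

The G0 Z moves step by Δz≈5.516 mm. The G1 loops shrink linearly with z, so the solid tapers from its base footprint up to z≈22.1. Closing with a flat bottom cap and the tapered top and triangulating gives 8 facets — a wedge (ramp): 22.9 × 10.9 mm base, rising to 22.1 mm along the y=0 edge and sloping linearly to z=0 at y=10.9.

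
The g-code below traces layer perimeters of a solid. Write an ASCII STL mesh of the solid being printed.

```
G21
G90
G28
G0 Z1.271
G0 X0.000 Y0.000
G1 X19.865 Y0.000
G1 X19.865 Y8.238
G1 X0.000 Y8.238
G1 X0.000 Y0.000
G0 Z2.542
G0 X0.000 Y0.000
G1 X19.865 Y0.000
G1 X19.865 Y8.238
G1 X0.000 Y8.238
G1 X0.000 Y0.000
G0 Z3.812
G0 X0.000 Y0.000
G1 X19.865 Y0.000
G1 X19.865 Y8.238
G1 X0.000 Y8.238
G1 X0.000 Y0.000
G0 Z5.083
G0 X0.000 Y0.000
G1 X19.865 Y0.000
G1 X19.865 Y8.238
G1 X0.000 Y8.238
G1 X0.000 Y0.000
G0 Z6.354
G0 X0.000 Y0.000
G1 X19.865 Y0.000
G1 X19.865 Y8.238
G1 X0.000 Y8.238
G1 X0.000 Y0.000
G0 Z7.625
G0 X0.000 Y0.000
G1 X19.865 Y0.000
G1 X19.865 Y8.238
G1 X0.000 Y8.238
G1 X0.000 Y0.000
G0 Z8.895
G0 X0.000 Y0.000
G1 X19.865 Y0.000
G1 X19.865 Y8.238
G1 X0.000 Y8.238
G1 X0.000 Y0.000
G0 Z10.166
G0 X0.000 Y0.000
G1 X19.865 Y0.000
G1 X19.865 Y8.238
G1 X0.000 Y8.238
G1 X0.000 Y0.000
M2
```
solid part
  facet normal 0.0000 0.0000 -1.0000
    outer loop
      vertex 19.865 8.238 0.000
      vertex 19.865 0.000 0.000
      vertex 0.000 0.000 0.000
    endloop
  endfacet
  facet normal 0.0000 0.0000 -1.0000
    outer loop
      vertex 0.000 8.238 0.000
      vertex 19.865 8.238 0.000
      vertex 0.000 0.000 0.000
    endloop
  endfacet
  facet normal 0.0000 0.0000 1.0000
    outer loop
      vertex 0.000 0.000 10.166
      vertex 19.865 0.000 10.166
      vertex 19.865 8.238 10.166
    endloop
  endfacet
  facet normal 0.0000 0.0000 1.0000
    outer loop
      vertex 0.000 0.000 10.166
      vertex 19.865 8.238 10.166
      vertex 0.000 8.238 10.166
    endloop
  endfacet
  facet normal 0.0000 -1.0000 0.0000
    outer loop
      vertex 0.000 0.000 0.000
      vertex 19.865 0.000 0.000
      vertex 19.865 0.000 10.166
    endloop
  endfacet
  facet normal 0.0000 -1.0000 0.0000
    outer loop
      vertex 0.000 0.000 0.000
      vertex 19.865 0.000 10.166
      vertex 0.000 0.000 10.166
    endloop
  endfacet
  facet normal 0.0000 1.0000 0.0000
    outer loop
      vertex 19.865 8.238 10.166
      vertex 19.865 8.238 0.000
      vertex 0.000 8.238 0.000
    endloop
  endfacet
  facet normal 0.0000 1.0000 0.0000
    outer loop
      vertex 0.000 8.238 10.166
      vertex 19.865 8.238 10.166
      vertex 0.000 8.238 0.000
    endloop
  endfacet
  facet normal -1.0000 0.0000 0.0000
    outer loop
      vertex 0.000 8.238 10.166
      vertex 0.000 8.238 0.000
      vertex 0.000 0.000 0.000
    endloop
  endfacet
  facet normal -1.0000 0.0000 0.0000
    outer loop
      vertex 0.000 0.000 10.166
      vertex 0.000 8.238 10.166
      vertex 0.000 0.000 0.000
    endloop
  endfacet
  facet normal 1.0000 0.0000 0.0000
    outer loop
      vertex 19.865 0.000 0.000
      vertex 19.865 8.238 0.000
      vertex 19.865 8.238 10.166
    endloop
  endfacet
  facet normal 1.0000 0.0000 0.0000
    outer loop
      vertex 19.865 0.000 0.000
      vertex 19.865 8.238 10.166
      vertex 19.865 0.000 10.166
    endloop
  endfacet
endsolid part

The G0 Z moves step by Δz≈1.271 mm. Every layer's G1 loop is the same polygon, so the solid is a straight extrusion of it from z=0 to z≈10.2. Closing with flat bottom and top caps and triangulating gives 12 facets — a rectangular box, roughly 19.9 × 8.24 mm footprint and 10.2 mm tall.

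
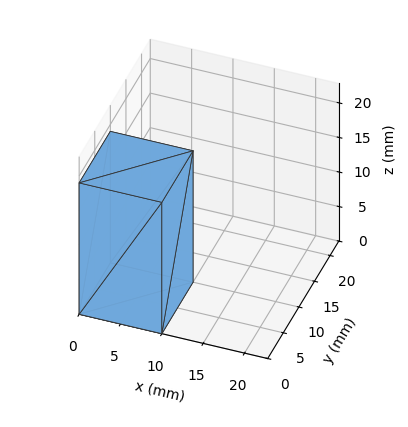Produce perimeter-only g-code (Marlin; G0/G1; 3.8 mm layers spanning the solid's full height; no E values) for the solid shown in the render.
Reading the render: the shape is a rectangular box, roughly 10 × 10 mm footprint and 19 mm tall (dimensions read to the nearest mm from the axis ticks). For the g-code, the solid's height is divided into equal slices at the stated Δz and each level perimeter traced with G1 moves after a G0 lift.

; perimeter-only toolpath
G21 ; units = mm
G90 ; absolute positioning
G28 ; home
; layer 1
G0 Z3.8
G0 X0.0 Y0.0
G1 X10.0 Y0.0
G1 X10.0 Y10.0
G1 X0.0 Y10.0
G1 X0.0 Y0.0
; layer 2
G0 Z7.6
G0 X0.0 Y0.0
G1 X10.0 Y0.0
G1 X10.0 Y10.0
G1 X0.0 Y10.0
G1 X0.0 Y0.0
; layer 3
G0 Z11.4
G0 X0.0 Y0.0
G1 X10.0 Y0.0
G1 X10.0 Y10.0
G1 X0.0 Y10.0
G1 X0.0 Y0.0
; layer 4
G0 Z15.2
G0 X0.0 Y0.0
G1 X10.0 Y0.0
G1 X10.0 Y10.0
G1 X0.0 Y10.0
G1 X0.0 Y0.0
; layer 5
G0 Z19.0
G0 X0.0 Y0.0
G1 X10.0 Y0.0
G1 X10.0 Y10.0
G1 X0.0 Y10.0
G1 X0.0 Y0.0
M2 ; end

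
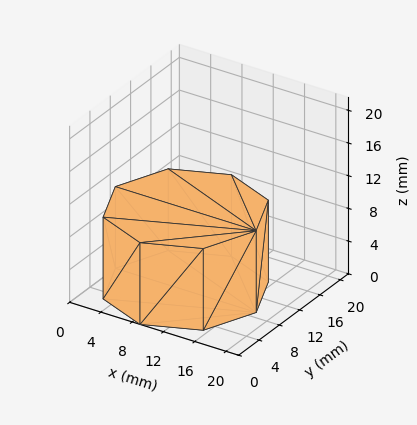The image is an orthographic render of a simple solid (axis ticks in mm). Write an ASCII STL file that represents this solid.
Reading the render: the shape is a regular 8-sided prism (a cylinder approximated with 8 flat sides), circumscribed radius ≈ 9 mm, height ≈ 10 mm (dimensions read to the nearest mm from the axis ticks). For the STL, each face is triangulated and given an outward normal.

solid part
  facet normal 0.0000 0.0000 -1.0000
    outer loop
      vertex 9.0 18.0 0.0
      vertex 15.4 15.4 0.0
      vertex 18.0 9.0 0.0
    endloop
  endfacet
  facet normal 0.0000 0.0000 -1.0000
    outer loop
      vertex 2.6 15.4 0.0
      vertex 9.0 18.0 0.0
      vertex 18.0 9.0 0.0
    endloop
  endfacet
  facet normal 0.0000 0.0000 -1.0000
    outer loop
      vertex 0.0 9.0 0.0
      vertex 2.6 15.4 0.0
      vertex 18.0 9.0 0.0
    endloop
  endfacet
  facet normal 0.0000 0.0000 -1.0000
    outer loop
      vertex 2.6 2.6 0.0
      vertex 0.0 9.0 0.0
      vertex 18.0 9.0 0.0
    endloop
  endfacet
  facet normal 0.0000 0.0000 -1.0000
    outer loop
      vertex 9.0 0.0 0.0
      vertex 2.6 2.6 0.0
      vertex 18.0 9.0 0.0
    endloop
  endfacet
  facet normal 0.0000 0.0000 -1.0000
    outer loop
      vertex 15.4 2.6 0.0
      vertex 9.0 0.0 0.0
      vertex 18.0 9.0 0.0
    endloop
  endfacet
  facet normal 0.0000 0.0000 1.0000
    outer loop
      vertex 18.0 9.0 10.0
      vertex 15.4 15.4 10.0
      vertex 9.0 18.0 10.0
    endloop
  endfacet
  facet normal 0.0000 0.0000 1.0000
    outer loop
      vertex 18.0 9.0 10.0
      vertex 9.0 18.0 10.0
      vertex 2.6 15.4 10.0
    endloop
  endfacet
  facet normal 0.0000 0.0000 1.0000
    outer loop
      vertex 18.0 9.0 10.0
      vertex 2.6 15.4 10.0
      vertex 0.0 9.0 10.0
    endloop
  endfacet
  facet normal 0.0000 0.0000 1.0000
    outer loop
      vertex 18.0 9.0 10.0
      vertex 0.0 9.0 10.0
      vertex 2.6 2.6 10.0
    endloop
  endfacet
  facet normal 0.0000 0.0000 1.0000
    outer loop
      vertex 18.0 9.0 10.0
      vertex 2.6 2.6 10.0
      vertex 9.0 0.0 10.0
    endloop
  endfacet
  facet normal 0.0000 0.0000 1.0000
    outer loop
      vertex 18.0 9.0 10.0
      vertex 9.0 0.0 10.0
      vertex 15.4 2.6 10.0
    endloop
  endfacet
  facet normal 0.9265 0.3764 0.0000
    outer loop
      vertex 18.0 9.0 0.0
      vertex 15.4 15.4 0.0
      vertex 15.4 15.4 10.0
    endloop
  endfacet
  facet normal 0.9265 0.3764 0.0000
    outer loop
      vertex 18.0 9.0 0.0
      vertex 15.4 15.4 10.0
      vertex 18.0 9.0 10.0
    endloop
  endfacet
  facet normal 0.3764 0.9265 0.0000
    outer loop
      vertex 15.4 15.4 0.0
      vertex 9.0 18.0 0.0
      vertex 9.0 18.0 10.0
    endloop
  endfacet
  facet normal 0.3764 0.9265 0.0000
    outer loop
      vertex 15.4 15.4 0.0
      vertex 9.0 18.0 10.0
      vertex 15.4 15.4 10.0
    endloop
  endfacet
  facet normal -0.3764 0.9265 0.0000
    outer loop
      vertex 9.0 18.0 0.0
      vertex 2.6 15.4 0.0
      vertex 2.6 15.4 10.0
    endloop
  endfacet
  facet normal -0.3764 0.9265 0.0000
    outer loop
      vertex 9.0 18.0 0.0
      vertex 2.6 15.4 10.0
      vertex 9.0 18.0 10.0
    endloop
  endfacet
  facet normal -0.9265 0.3764 0.0000
    outer loop
      vertex 2.6 15.4 0.0
      vertex 0.0 9.0 0.0
      vertex 0.0 9.0 10.0
    endloop
  endfacet
  facet normal -0.9265 0.3764 0.0000
    outer loop
      vertex 2.6 15.4 0.0
      vertex 0.0 9.0 10.0
      vertex 2.6 15.4 10.0
    endloop
  endfacet
  facet normal -0.9265 -0.3764 0.0000
    outer loop
      vertex 0.0 9.0 0.0
      vertex 2.6 2.6 0.0
      vertex 2.6 2.6 10.0
    endloop
  endfacet
  facet normal -0.9265 -0.3764 0.0000
    outer loop
      vertex 0.0 9.0 0.0
      vertex 2.6 2.6 10.0
      vertex 0.0 9.0 10.0
    endloop
  endfacet
  facet normal -0.3764 -0.9265 0.0000
    outer loop
      vertex 2.6 2.6 0.0
      vertex 9.0 0.0 0.0
      vertex 9.0 0.0 10.0
    endloop
  endfacet
  facet normal -0.3764 -0.9265 0.0000
    outer loop
      vertex 2.6 2.6 0.0
      vertex 9.0 0.0 10.0
      vertex 2.6 2.6 10.0
    endloop
  endfacet
  facet normal 0.3764 -0.9265 0.0000
    outer loop
      vertex 9.0 0.0 0.0
      vertex 15.4 2.6 0.0
      vertex 15.4 2.6 10.0
    endloop
  endfacet
  facet normal 0.3764 -0.9265 0.0000
    outer loop
      vertex 9.0 0.0 0.0
      vertex 15.4 2.6 10.0
      vertex 9.0 0.0 10.0
    endloop
  endfacet
  facet normal 0.9265 -0.3764 0.0000
    outer loop
      vertex 15.4 2.6 0.0
      vertex 18.0 9.0 0.0
      vertex 18.0 9.0 10.0
    endloop
  endfacet
  facet normal 0.9265 -0.3764 0.0000
    outer loop
      vertex 15.4 2.6 0.0
      vertex 18.0 9.0 10.0
      vertex 15.4 2.6 10.0
    endloop
  endfacet
endsolid part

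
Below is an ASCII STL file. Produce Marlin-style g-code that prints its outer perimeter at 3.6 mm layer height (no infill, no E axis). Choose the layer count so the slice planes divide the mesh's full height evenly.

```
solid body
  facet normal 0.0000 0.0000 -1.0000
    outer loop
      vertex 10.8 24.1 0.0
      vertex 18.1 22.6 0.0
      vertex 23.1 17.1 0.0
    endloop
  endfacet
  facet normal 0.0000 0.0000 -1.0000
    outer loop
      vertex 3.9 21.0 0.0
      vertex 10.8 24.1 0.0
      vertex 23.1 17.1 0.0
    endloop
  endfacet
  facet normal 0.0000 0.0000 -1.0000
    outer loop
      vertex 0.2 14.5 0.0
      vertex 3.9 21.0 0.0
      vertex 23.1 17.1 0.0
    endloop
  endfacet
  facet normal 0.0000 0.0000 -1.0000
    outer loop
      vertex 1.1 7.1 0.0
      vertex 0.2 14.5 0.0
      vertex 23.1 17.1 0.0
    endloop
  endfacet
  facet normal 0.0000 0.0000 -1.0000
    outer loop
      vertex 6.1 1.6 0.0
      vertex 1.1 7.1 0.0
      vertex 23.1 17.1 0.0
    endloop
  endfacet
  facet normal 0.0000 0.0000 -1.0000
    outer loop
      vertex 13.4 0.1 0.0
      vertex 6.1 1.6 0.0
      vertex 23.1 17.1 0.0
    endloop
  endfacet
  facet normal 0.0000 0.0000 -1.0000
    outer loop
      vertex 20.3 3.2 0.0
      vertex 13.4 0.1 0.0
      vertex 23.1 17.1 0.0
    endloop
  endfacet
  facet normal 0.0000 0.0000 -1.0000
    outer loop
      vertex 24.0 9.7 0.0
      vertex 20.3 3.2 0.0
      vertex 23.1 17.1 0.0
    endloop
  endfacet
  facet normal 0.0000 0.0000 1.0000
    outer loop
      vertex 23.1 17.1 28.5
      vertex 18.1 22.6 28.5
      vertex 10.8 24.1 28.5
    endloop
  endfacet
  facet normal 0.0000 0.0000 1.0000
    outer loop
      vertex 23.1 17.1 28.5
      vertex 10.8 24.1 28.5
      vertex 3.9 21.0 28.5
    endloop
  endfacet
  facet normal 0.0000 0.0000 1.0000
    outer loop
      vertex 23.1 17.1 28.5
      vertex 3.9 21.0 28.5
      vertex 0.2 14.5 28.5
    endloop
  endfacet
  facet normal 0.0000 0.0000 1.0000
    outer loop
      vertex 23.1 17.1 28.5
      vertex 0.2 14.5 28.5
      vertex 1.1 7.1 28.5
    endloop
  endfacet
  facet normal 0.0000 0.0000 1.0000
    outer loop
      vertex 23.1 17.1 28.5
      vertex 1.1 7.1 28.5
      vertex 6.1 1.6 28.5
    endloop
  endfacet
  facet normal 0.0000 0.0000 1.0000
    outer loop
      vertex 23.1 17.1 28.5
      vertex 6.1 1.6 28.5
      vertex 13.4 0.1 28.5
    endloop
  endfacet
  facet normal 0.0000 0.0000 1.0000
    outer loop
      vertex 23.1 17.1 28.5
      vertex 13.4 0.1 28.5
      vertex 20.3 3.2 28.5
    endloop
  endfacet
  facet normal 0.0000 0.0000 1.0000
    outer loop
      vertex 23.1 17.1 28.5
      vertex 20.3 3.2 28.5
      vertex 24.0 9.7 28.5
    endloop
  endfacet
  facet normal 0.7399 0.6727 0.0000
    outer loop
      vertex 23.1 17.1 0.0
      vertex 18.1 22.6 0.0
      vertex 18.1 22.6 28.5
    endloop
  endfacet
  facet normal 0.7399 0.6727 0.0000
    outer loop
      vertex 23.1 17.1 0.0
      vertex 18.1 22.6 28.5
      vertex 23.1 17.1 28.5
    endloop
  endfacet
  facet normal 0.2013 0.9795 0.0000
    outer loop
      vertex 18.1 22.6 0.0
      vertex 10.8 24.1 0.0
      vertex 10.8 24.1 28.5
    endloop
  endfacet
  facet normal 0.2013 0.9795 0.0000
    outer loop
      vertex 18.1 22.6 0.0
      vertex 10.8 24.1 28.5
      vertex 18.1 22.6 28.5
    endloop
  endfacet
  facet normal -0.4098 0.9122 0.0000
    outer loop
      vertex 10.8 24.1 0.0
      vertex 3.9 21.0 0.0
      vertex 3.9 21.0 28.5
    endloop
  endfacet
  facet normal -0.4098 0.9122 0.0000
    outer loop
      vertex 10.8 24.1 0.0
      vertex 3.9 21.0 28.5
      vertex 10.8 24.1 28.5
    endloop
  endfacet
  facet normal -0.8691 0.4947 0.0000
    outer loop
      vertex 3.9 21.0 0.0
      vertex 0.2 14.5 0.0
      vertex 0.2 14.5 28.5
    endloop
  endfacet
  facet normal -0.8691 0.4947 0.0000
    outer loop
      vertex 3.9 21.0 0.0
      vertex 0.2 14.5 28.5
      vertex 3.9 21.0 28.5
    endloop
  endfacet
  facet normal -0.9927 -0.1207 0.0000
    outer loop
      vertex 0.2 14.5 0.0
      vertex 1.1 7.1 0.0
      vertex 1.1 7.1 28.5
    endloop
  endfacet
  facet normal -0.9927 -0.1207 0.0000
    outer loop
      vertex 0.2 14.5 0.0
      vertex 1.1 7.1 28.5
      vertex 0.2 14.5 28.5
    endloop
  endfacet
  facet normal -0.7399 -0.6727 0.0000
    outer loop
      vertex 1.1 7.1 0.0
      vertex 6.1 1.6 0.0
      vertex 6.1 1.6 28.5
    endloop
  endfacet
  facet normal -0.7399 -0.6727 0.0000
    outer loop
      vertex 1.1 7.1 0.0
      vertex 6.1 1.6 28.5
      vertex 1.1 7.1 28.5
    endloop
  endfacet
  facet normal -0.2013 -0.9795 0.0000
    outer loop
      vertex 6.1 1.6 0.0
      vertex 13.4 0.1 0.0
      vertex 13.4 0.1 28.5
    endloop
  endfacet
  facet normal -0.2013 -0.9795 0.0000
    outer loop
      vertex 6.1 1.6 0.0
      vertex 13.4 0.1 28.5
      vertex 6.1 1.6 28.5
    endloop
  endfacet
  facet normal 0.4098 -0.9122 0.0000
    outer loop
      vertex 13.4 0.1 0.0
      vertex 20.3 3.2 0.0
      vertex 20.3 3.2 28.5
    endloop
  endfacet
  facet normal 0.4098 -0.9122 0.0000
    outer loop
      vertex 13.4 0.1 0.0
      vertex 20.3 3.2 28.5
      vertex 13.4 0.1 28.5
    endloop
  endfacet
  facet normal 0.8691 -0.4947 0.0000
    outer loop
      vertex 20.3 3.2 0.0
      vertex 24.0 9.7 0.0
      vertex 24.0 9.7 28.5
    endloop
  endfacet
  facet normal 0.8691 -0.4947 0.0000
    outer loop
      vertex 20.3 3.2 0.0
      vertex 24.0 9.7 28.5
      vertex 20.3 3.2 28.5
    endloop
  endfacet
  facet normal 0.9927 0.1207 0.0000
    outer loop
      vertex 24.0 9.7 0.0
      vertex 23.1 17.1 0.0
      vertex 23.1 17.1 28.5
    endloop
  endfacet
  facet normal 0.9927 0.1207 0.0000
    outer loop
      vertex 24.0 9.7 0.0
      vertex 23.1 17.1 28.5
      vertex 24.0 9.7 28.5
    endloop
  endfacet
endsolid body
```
; perimeter-only toolpath
G21 ; units = mm
G90 ; absolute positioning
G28 ; home
; layer 1
G0 Z3.6
G0 X23.1 Y17.1
G1 X18.1 Y22.6
G1 X10.8 Y24.1
G1 X3.9 Y21.0
G1 X0.2 Y14.5
G1 X1.1 Y7.1
G1 X6.1 Y1.6
G1 X13.4 Y0.1
G1 X20.3 Y3.2
G1 X24.0 Y9.7
G1 X23.1 Y17.1
; layer 2
G0 Z7.1
G0 X23.1 Y17.1
G1 X18.1 Y22.6
G1 X10.8 Y24.1
G1 X3.9 Y21.0
G1 X0.2 Y14.5
G1 X1.1 Y7.1
G1 X6.1 Y1.6
G1 X13.4 Y0.1
G1 X20.3 Y3.2
G1 X24.0 Y9.7
G1 X23.1 Y17.1
; layer 3
G0 Z10.7
G0 X23.1 Y17.1
G1 X18.1 Y22.6
G1 X10.8 Y24.1
G1 X3.9 Y21.0
G1 X0.2 Y14.5
G1 X1.1 Y7.1
G1 X6.1 Y1.6
G1 X13.4 Y0.1
G1 X20.3 Y3.2
G1 X24.0 Y9.7
G1 X23.1 Y17.1
; layer 4
G0 Z14.2
G0 X23.1 Y17.1
G1 X18.1 Y22.6
G1 X10.8 Y24.1
G1 X3.9 Y21.0
G1 X0.2 Y14.5
G1 X1.1 Y7.1
G1 X6.1 Y1.6
G1 X13.4 Y0.1
G1 X20.3 Y3.2
G1 X24.0 Y9.7
G1 X23.1 Y17.1
; layer 5
G0 Z17.8
G0 X23.1 Y17.1
G1 X18.1 Y22.6
G1 X10.8 Y24.1
G1 X3.9 Y21.0
G1 X0.2 Y14.5
G1 X1.1 Y7.1
G1 X6.1 Y1.6
G1 X13.4 Y0.1
G1 X20.3 Y3.2
G1 X24.0 Y9.7
G1 X23.1 Y17.1
; layer 6
G0 Z21.4
G0 X23.1 Y17.1
G1 X18.1 Y22.6
G1 X10.8 Y24.1
G1 X3.9 Y21.0
G1 X0.2 Y14.5
G1 X1.1 Y7.1
G1 X6.1 Y1.6
G1 X13.4 Y0.1
G1 X20.3 Y3.2
G1 X24.0 Y9.7
G1 X23.1 Y17.1
; layer 7
G0 Z24.9
G0 X23.1 Y17.1
G1 X18.1 Y22.6
G1 X10.8 Y24.1
G1 X3.9 Y21.0
G1 X0.2 Y14.5
G1 X1.1 Y7.1
G1 X6.1 Y1.6
G1 X13.4 Y0.1
G1 X20.3 Y3.2
G1 X24.0 Y9.7
G1 X23.1 Y17.1
; layer 8
G0 Z28.5
G0 X23.1 Y17.1
G1 X18.1 Y22.6
G1 X10.8 Y24.1
G1 X3.9 Y21.0
G1 X0.2 Y14.5
G1 X1.1 Y7.1
G1 X6.1 Y1.6
G1 X13.4 Y0.1
G1 X20.3 Y3.2
G1 X24.0 Y9.7
G1 X23.1 Y17.1
M2 ; end

The solid is a regular 10-sided prism (a cylinder approximated with 10 flat sides), circumscribed radius ≈ 12.1 mm, height ≈ 28.5 mm. Slicing at Δz = 3.6 mm — 8 equal slices spanning the solid's height, so layer i sits at z = i·h/8 — gives 8 non-empty perimeters. Each is a 10-segment closed polygon; G0 lifts to the layer z and rapids to the start vertex, then G1 traces the edges.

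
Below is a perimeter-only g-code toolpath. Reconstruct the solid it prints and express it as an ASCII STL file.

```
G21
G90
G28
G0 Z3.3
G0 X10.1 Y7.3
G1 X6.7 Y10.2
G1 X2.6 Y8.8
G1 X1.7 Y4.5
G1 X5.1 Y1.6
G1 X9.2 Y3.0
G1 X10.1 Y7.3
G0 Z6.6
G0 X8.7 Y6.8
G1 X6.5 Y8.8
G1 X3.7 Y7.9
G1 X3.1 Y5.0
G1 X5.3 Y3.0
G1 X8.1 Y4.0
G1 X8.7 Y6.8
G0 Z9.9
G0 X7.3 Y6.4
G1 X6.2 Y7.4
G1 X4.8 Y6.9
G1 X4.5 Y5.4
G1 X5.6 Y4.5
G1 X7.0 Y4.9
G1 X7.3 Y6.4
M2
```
solid part
  facet normal 0.0000 0.0000 -1.0000
    outer loop
      vertex 1.5 9.8 0.0
      vertex 7.0 11.7 0.0
      vertex 11.5 7.8 0.0
    endloop
  endfacet
  facet normal 0.0000 0.0000 -1.0000
    outer loop
      vertex 0.3 4.0 0.0
      vertex 1.5 9.8 0.0
      vertex 11.5 7.8 0.0
    endloop
  endfacet
  facet normal 0.0000 0.0000 -1.0000
    outer loop
      vertex 4.8 0.1 0.0
      vertex 0.3 4.0 0.0
      vertex 11.5 7.8 0.0
    endloop
  endfacet
  facet normal 0.0000 0.0000 -1.0000
    outer loop
      vertex 10.3 2.0 0.0
      vertex 4.8 0.1 0.0
      vertex 11.5 7.8 0.0
    endloop
  endfacet
  facet normal 0.6109 0.7048 0.3606
    outer loop
      vertex 11.5 7.8 0.0
      vertex 7.0 11.7 0.0
      vertex 5.9 5.9 13.2
    endloop
  endfacet
  facet normal -0.3044 0.8812 0.3618
    outer loop
      vertex 7.0 11.7 0.0
      vertex 1.5 9.8 0.0
      vertex 5.9 5.9 13.2
    endloop
  endfacet
  facet normal -0.9135 0.1890 0.3603
    outer loop
      vertex 1.5 9.8 0.0
      vertex 0.3 4.0 0.0
      vertex 5.9 5.9 13.2
    endloop
  endfacet
  facet normal -0.6109 -0.7048 0.3606
    outer loop
      vertex 0.3 4.0 0.0
      vertex 4.8 0.1 0.0
      vertex 5.9 5.9 13.2
    endloop
  endfacet
  facet normal 0.3044 -0.8812 0.3618
    outer loop
      vertex 4.8 0.1 0.0
      vertex 10.3 2.0 0.0
      vertex 5.9 5.9 13.2
    endloop
  endfacet
  facet normal 0.9135 -0.1890 0.3603
    outer loop
      vertex 10.3 2.0 0.0
      vertex 11.5 7.8 0.0
      vertex 5.9 5.9 13.2
    endloop
  endfacet
endsolid part

The G0 Z moves step by Δz≈3.3 mm. The G1 loops shrink linearly with z, so the solid tapers from its base footprint up to z≈13.2. Closing with a flat bottom cap and the tapered top and triangulating gives 10 facets — a regular 6-sided pyramid, base circumscribed radius ≈ 5.9 mm, apex at z ≈ 13.2 mm.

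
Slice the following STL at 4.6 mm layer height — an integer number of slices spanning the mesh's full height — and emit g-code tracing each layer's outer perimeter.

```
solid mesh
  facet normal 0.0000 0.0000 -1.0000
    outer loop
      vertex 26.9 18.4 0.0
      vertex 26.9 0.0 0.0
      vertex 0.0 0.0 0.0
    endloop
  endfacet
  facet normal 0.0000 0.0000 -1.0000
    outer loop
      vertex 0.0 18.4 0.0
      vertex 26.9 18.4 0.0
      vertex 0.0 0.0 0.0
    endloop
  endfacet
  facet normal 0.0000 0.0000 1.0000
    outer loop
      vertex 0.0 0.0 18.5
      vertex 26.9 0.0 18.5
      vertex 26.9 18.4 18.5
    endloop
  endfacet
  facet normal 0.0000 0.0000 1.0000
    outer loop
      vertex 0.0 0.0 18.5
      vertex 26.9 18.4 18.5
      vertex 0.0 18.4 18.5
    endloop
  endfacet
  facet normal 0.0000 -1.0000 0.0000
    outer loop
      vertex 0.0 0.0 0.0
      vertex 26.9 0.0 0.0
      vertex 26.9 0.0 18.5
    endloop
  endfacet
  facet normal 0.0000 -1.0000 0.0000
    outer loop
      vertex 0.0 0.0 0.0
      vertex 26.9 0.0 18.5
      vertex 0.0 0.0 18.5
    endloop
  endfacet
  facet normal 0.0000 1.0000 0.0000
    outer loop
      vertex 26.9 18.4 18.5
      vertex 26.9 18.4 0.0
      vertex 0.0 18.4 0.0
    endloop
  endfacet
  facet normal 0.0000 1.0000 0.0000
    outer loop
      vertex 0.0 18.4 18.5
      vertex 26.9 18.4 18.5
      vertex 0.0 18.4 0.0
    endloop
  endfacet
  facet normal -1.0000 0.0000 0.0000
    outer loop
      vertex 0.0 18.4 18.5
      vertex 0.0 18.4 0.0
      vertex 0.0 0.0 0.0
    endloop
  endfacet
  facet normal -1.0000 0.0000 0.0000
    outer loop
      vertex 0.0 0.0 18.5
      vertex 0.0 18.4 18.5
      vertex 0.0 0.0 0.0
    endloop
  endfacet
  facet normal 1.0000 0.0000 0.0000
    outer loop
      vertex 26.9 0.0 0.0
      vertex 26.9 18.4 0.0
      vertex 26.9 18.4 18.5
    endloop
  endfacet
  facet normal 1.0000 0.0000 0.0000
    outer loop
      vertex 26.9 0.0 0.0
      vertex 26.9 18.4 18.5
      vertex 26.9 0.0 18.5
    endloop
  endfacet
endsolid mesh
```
; perimeter-only toolpath
G21 ; units = mm
G90 ; absolute positioning
G28 ; home
; layer 1
G0 Z4.6
G0 X0.0 Y0.0
G1 X26.9 Y0.0
G1 X26.9 Y18.4
G1 X0.0 Y18.4
G1 X0.0 Y0.0
; layer 2
G0 Z9.2
G0 X0.0 Y0.0
G1 X26.9 Y0.0
G1 X26.9 Y18.4
G1 X0.0 Y18.4
G1 X0.0 Y0.0
; layer 3
G0 Z13.9
G0 X0.0 Y0.0
G1 X26.9 Y0.0
G1 X26.9 Y18.4
G1 X0.0 Y18.4
G1 X0.0 Y0.0
; layer 4
G0 Z18.5
G0 X0.0 Y0.0
G1 X26.9 Y0.0
G1 X26.9 Y18.4
G1 X0.0 Y18.4
G1 X0.0 Y0.0
M2 ; end

The solid is a rectangular box, roughly 26.9 × 18.4 mm footprint and 18.5 mm tall. Slicing at Δz = 4.6 mm — 4 equal slices spanning the solid's height, so layer i sits at z = i·h/4 — gives 4 non-empty perimeters. Each is a 4-segment closed polygon; G0 lifts to the layer z and rapids to the start vertex, then G1 traces the edges.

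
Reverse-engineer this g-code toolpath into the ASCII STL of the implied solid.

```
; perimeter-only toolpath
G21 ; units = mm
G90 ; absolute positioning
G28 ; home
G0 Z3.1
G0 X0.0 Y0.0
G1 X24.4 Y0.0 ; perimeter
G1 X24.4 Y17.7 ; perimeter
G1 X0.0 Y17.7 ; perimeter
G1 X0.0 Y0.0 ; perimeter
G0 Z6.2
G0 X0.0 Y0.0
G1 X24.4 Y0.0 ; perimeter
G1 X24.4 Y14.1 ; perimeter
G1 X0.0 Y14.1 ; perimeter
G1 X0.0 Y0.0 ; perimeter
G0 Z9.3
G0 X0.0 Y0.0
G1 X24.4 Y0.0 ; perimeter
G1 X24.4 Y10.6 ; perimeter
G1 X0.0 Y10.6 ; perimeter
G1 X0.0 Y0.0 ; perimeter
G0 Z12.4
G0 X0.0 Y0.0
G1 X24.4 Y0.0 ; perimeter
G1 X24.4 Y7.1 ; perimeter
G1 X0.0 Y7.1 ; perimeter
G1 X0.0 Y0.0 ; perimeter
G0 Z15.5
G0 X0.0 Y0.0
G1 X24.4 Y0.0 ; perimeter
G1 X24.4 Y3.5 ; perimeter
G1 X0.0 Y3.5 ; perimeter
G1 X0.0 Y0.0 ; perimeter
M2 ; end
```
solid part
  facet normal 0.0000 0.0000 -1.0000
    outer loop
      vertex 24.4 21.2 0.0
      vertex 24.4 0.0 0.0
      vertex 0.0 0.0 0.0
    endloop
  endfacet
  facet normal 0.0000 0.0000 -1.0000
    outer loop
      vertex 0.0 21.2 0.0
      vertex 24.4 21.2 0.0
      vertex 0.0 0.0 0.0
    endloop
  endfacet
  facet normal 0.0000 -1.0000 0.0000
    outer loop
      vertex 0.0 0.0 0.0
      vertex 24.4 0.0 0.0
      vertex 24.4 0.0 18.6
    endloop
  endfacet
  facet normal 0.0000 -1.0000 0.0000
    outer loop
      vertex 0.0 0.0 0.0
      vertex 24.4 0.0 18.6
      vertex 0.0 0.0 18.6
    endloop
  endfacet
  facet normal 0.0000 0.6595 0.7517
    outer loop
      vertex 0.0 0.0 18.6
      vertex 24.4 0.0 18.6
      vertex 24.4 21.2 0.0
    endloop
  endfacet
  facet normal 0.0000 0.6595 0.7517
    outer loop
      vertex 0.0 0.0 18.6
      vertex 24.4 21.2 0.0
      vertex 0.0 21.2 0.0
    endloop
  endfacet
  facet normal -1.0000 0.0000 0.0000
    outer loop
      vertex 0.0 0.0 18.6
      vertex 0.0 21.2 0.0
      vertex 0.0 0.0 0.0
    endloop
  endfacet
  facet normal 1.0000 0.0000 0.0000
    outer loop
      vertex 24.4 0.0 0.0
      vertex 24.4 21.2 0.0
      vertex 24.4 0.0 18.6
    endloop
  endfacet
endsolid part

The G0 Z moves step by Δz≈3.1 mm. The G1 loops shrink linearly with z, so the solid tapers from its base footprint up to z≈18.6. Closing with a flat bottom cap and the tapered top and triangulating gives 8 facets — a wedge (ramp): 24.4 × 21.2 mm base, rising to 18.6 mm along the y=0 edge and sloping linearly to z=0 at y=21.2.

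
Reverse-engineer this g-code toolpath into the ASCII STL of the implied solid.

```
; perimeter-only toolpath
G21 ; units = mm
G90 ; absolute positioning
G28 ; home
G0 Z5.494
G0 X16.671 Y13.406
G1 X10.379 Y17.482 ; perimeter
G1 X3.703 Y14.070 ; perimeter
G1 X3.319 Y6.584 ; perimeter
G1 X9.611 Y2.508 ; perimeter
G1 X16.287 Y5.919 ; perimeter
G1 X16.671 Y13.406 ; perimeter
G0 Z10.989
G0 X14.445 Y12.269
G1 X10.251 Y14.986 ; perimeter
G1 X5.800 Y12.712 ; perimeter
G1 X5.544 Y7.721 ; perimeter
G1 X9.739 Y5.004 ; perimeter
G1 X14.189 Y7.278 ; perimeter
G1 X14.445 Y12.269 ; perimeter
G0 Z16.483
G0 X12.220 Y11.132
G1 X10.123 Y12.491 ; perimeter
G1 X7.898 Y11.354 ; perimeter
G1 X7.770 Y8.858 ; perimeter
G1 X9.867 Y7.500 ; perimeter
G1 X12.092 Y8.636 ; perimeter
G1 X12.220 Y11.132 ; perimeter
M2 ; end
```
solid part
  facet normal 0.0000 0.0000 -1.0000
    outer loop
      vertex 1.606 15.429 0.000
      vertex 10.507 19.977 0.000
      vertex 18.896 14.543 0.000
    endloop
  endfacet
  facet normal 0.0000 0.0000 -1.0000
    outer loop
      vertex 1.094 5.447 0.000
      vertex 1.606 15.429 0.000
      vertex 18.896 14.543 0.000
    endloop
  endfacet
  facet normal 0.0000 0.0000 -1.0000
    outer loop
      vertex 9.483 0.013 0.000
      vertex 1.094 5.447 0.000
      vertex 18.896 14.543 0.000
    endloop
  endfacet
  facet normal 0.0000 0.0000 -1.0000
    outer loop
      vertex 18.384 4.561 0.000
      vertex 9.483 0.013 0.000
      vertex 18.896 14.543 0.000
    endloop
  endfacet
  facet normal 0.5058 0.7809 0.3665
    outer loop
      vertex 18.896 14.543 0.000
      vertex 10.507 19.977 0.000
      vertex 9.995 9.995 21.977
    endloop
  endfacet
  facet normal -0.4233 0.8285 0.3665
    outer loop
      vertex 10.507 19.977 0.000
      vertex 1.606 15.429 0.000
      vertex 9.995 9.995 21.977
    endloop
  endfacet
  facet normal -0.9292 0.0477 0.3665
    outer loop
      vertex 1.606 15.429 0.000
      vertex 1.094 5.447 0.000
      vertex 9.995 9.995 21.977
    endloop
  endfacet
  facet normal -0.5058 -0.7809 0.3665
    outer loop
      vertex 1.094 5.447 0.000
      vertex 9.483 0.013 0.000
      vertex 9.995 9.995 21.977
    endloop
  endfacet
  facet normal 0.4233 -0.8285 0.3665
    outer loop
      vertex 9.483 0.013 0.000
      vertex 18.384 4.561 0.000
      vertex 9.995 9.995 21.977
    endloop
  endfacet
  facet normal 0.9292 -0.0477 0.3665
    outer loop
      vertex 18.384 4.561 0.000
      vertex 18.896 14.543 0.000
      vertex 9.995 9.995 21.977
    endloop
  endfacet
endsolid part

The G0 Z moves step by Δz≈5.494 mm. The G1 loops shrink linearly with z, so the solid tapers from its base footprint up to z≈22. Closing with a flat bottom cap and the tapered top and triangulating gives 10 facets — a regular 6-sided pyramid, base circumscribed radius ≈ 9.99 mm, apex at z ≈ 22 mm.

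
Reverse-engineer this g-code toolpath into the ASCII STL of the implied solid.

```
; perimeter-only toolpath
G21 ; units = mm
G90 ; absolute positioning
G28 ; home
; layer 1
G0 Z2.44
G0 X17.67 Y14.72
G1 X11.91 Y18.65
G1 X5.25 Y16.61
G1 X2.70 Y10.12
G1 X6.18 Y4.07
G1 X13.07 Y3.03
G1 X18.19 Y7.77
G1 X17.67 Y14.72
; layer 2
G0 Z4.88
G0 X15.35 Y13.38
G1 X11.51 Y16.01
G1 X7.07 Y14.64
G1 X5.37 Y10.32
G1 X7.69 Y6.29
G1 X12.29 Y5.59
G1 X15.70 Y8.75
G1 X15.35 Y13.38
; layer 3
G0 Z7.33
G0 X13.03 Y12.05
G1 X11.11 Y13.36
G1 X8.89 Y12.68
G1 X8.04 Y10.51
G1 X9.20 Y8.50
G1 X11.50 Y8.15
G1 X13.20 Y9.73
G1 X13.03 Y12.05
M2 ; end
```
solid part
  facet normal 0.0000 0.0000 -1.0000
    outer loop
      vertex 3.43 18.57 0.00
      vertex 12.31 21.30 0.00
      vertex 19.99 16.06 0.00
    endloop
  endfacet
  facet normal 0.0000 0.0000 -1.0000
    outer loop
      vertex 0.03 9.92 0.00
      vertex 3.43 18.57 0.00
      vertex 19.99 16.06 0.00
    endloop
  endfacet
  facet normal 0.0000 0.0000 -1.0000
    outer loop
      vertex 4.67 1.86 0.00
      vertex 0.03 9.92 0.00
      vertex 19.99 16.06 0.00
    endloop
  endfacet
  facet normal 0.0000 0.0000 -1.0000
    outer loop
      vertex 13.86 0.47 0.00
      vertex 4.67 1.86 0.00
      vertex 19.99 16.06 0.00
    endloop
  endfacet
  facet normal 0.0000 0.0000 -1.0000
    outer loop
      vertex 20.68 6.79 0.00
      vertex 13.86 0.47 0.00
      vertex 19.99 16.06 0.00
    endloop
  endfacet
  facet normal 0.4010 0.5877 0.7027
    outer loop
      vertex 19.99 16.06 0.00
      vertex 12.31 21.30 0.00
      vertex 10.71 10.71 9.77
    endloop
  endfacet
  facet normal -0.2090 0.6800 0.7028
    outer loop
      vertex 12.31 21.30 0.00
      vertex 3.43 18.57 0.00
      vertex 10.71 10.71 9.77
    endloop
  endfacet
  facet normal -0.6621 0.2603 0.7028
    outer loop
      vertex 3.43 18.57 0.00
      vertex 0.03 9.92 0.00
      vertex 10.71 10.71 9.77
    endloop
  endfacet
  facet normal -0.6166 -0.3550 0.7027
    outer loop
      vertex 0.03 9.92 0.00
      vertex 4.67 1.86 0.00
      vertex 10.71 10.71 9.77
    endloop
  endfacet
  facet normal -0.1064 -0.7033 0.7029
    outer loop
      vertex 4.67 1.86 0.00
      vertex 13.86 0.47 0.00
      vertex 10.71 10.71 9.77
    endloop
  endfacet
  facet normal 0.4835 -0.5218 0.7028
    outer loop
      vertex 13.86 0.47 0.00
      vertex 20.68 6.79 0.00
      vertex 10.71 10.71 9.77
    endloop
  endfacet
  facet normal 0.7094 0.0528 0.7028
    outer loop
      vertex 20.68 6.79 0.00
      vertex 19.99 16.06 0.00
      vertex 10.71 10.71 9.77
    endloop
  endfacet
endsolid part

The G0 Z moves step by Δz≈2.44 mm. The G1 loops shrink linearly with z, so the solid tapers from its base footprint up to z≈9.77. Closing with a flat bottom cap and the tapered top and triangulating gives 12 facets — a regular 7-sided pyramid, base circumscribed radius ≈ 10.7 mm, apex at z ≈ 9.77 mm.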